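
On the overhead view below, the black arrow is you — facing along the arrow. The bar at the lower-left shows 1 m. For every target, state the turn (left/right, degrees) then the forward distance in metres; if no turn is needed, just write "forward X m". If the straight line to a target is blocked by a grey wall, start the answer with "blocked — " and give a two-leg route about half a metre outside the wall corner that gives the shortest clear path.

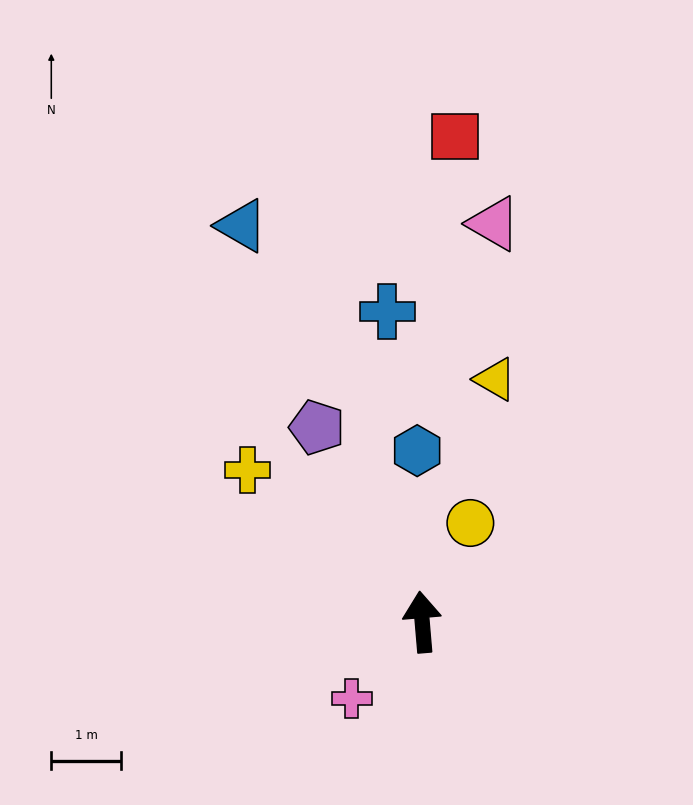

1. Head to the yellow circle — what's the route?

turn right 31°, forward 1.6 m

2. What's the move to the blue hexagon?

turn right 3°, forward 2.5 m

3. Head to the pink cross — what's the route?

turn left 133°, forward 1.5 m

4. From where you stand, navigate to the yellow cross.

turn left 44°, forward 3.3 m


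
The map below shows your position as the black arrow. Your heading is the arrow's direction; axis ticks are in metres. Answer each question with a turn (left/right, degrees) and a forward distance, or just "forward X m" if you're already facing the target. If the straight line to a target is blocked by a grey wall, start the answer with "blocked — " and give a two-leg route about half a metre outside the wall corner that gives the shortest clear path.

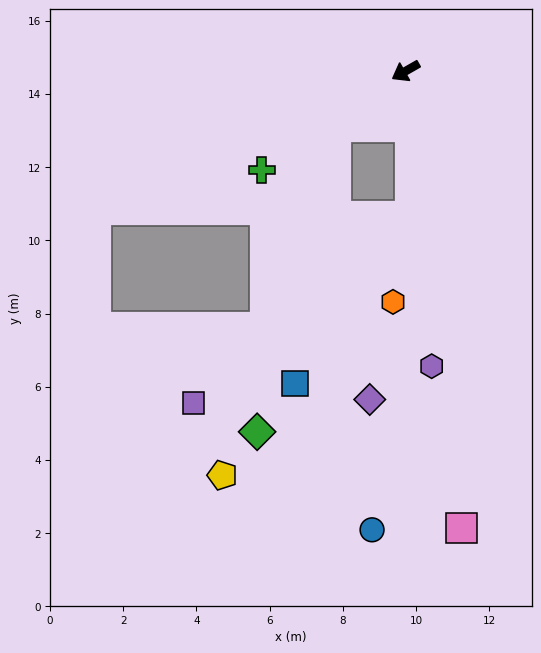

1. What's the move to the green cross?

turn left 5°, forward 4.8 m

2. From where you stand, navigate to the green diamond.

blocked — turn left 8°, forward 2.5 m, then turn left 38°, forward 8.6 m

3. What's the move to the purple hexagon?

turn left 65°, forward 8.1 m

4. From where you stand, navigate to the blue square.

blocked — turn left 8°, forward 2.5 m, then turn left 43°, forward 7.1 m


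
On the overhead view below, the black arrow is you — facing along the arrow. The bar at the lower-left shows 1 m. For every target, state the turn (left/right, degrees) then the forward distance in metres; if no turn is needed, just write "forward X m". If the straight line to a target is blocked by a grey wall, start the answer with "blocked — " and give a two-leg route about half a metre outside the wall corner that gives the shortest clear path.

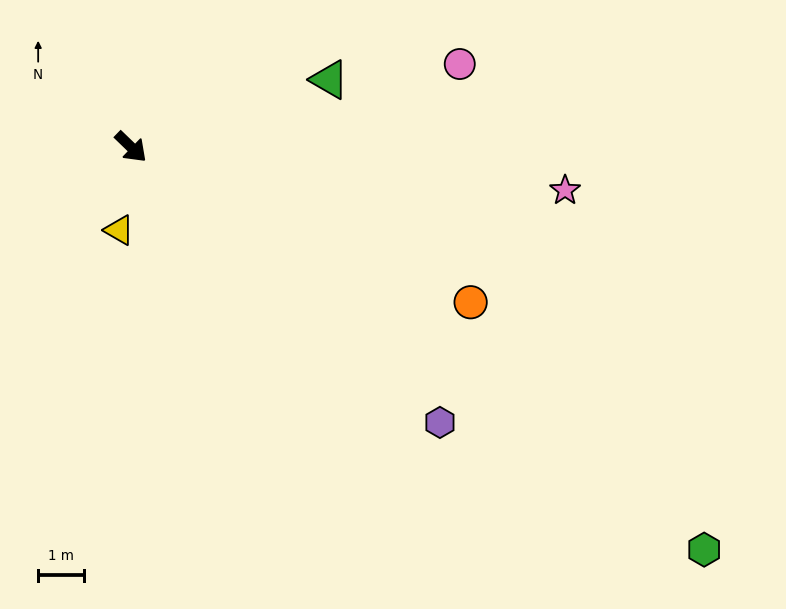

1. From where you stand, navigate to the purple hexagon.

turn left 2°, forward 9.1 m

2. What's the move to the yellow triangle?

turn right 54°, forward 1.8 m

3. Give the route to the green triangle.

turn left 63°, forward 4.6 m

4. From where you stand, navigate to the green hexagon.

turn left 9°, forward 15.4 m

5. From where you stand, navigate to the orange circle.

turn left 19°, forward 8.2 m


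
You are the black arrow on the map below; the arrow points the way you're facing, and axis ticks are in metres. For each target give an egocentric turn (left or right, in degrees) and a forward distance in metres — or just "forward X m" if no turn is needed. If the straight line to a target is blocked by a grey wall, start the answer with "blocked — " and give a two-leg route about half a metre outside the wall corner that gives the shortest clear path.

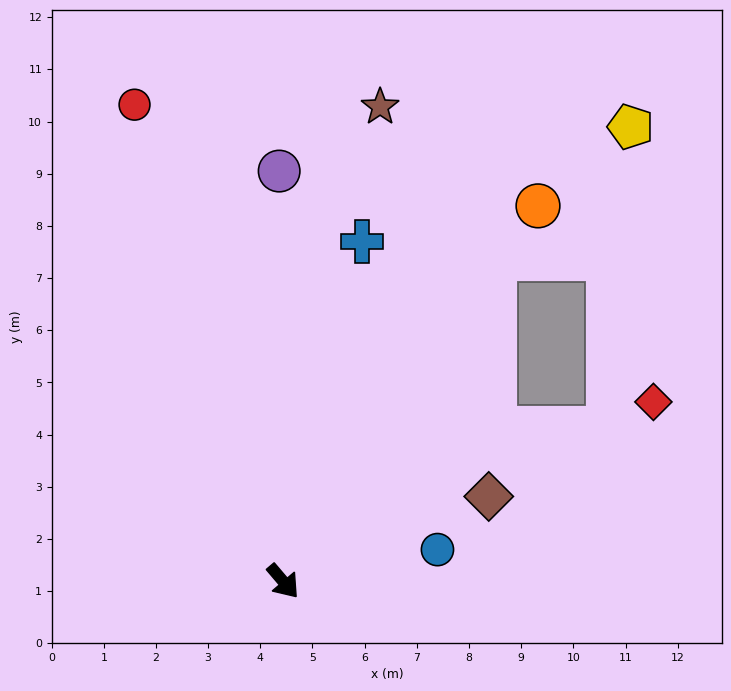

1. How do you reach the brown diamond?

turn left 72°, forward 4.3 m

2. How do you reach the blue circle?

turn left 61°, forward 3.0 m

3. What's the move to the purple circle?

turn left 140°, forward 7.9 m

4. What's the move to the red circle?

turn left 157°, forward 9.6 m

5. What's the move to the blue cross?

turn left 127°, forward 6.7 m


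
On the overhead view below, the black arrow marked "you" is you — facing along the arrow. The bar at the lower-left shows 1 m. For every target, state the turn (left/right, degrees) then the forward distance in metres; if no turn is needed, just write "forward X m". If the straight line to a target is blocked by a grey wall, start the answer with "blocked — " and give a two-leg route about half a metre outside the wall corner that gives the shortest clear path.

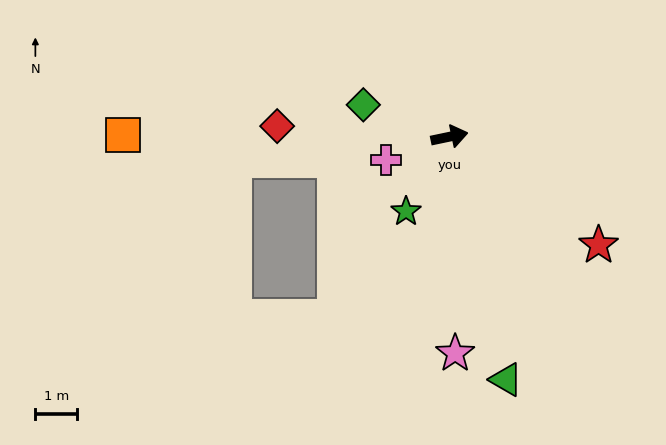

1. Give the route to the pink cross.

turn right 172°, forward 1.6 m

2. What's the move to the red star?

turn right 48°, forward 4.4 m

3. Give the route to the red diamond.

turn left 165°, forward 4.1 m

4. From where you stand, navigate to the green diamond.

turn left 148°, forward 2.2 m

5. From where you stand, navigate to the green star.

turn right 132°, forward 2.1 m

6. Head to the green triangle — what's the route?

turn right 89°, forward 6.0 m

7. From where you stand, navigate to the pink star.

turn right 100°, forward 5.2 m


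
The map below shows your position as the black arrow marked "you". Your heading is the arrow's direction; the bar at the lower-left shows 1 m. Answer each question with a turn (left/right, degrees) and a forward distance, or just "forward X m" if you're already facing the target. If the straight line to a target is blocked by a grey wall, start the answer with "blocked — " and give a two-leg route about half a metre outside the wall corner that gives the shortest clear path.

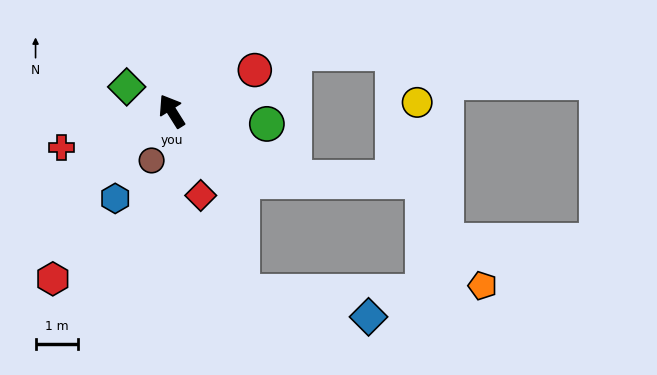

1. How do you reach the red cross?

turn left 76°, forward 2.7 m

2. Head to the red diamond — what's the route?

turn left 167°, forward 2.1 m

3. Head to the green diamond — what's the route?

turn left 30°, forward 1.2 m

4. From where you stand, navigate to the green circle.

turn right 130°, forward 2.2 m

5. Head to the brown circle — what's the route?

turn left 126°, forward 1.2 m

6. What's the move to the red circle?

turn right 96°, forward 2.2 m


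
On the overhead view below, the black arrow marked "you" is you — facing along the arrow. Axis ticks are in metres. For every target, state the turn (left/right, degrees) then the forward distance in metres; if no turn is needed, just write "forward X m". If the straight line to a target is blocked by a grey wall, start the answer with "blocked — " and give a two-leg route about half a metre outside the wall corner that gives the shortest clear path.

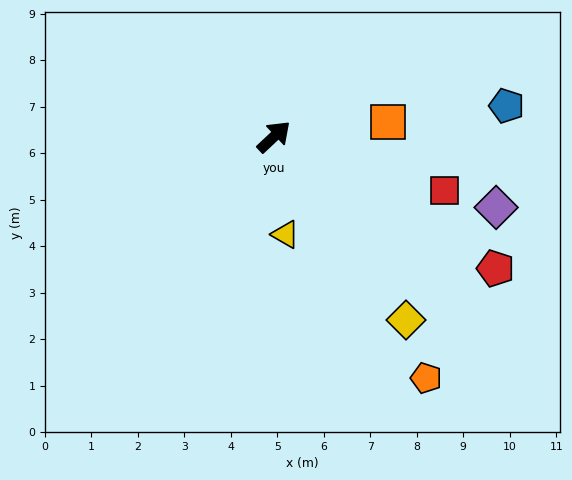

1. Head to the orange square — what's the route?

turn right 36°, forward 2.5 m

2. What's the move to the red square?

turn right 61°, forward 3.8 m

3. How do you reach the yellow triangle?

turn right 126°, forward 2.1 m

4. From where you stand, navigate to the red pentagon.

turn right 74°, forward 5.5 m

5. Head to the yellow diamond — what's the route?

turn right 97°, forward 4.9 m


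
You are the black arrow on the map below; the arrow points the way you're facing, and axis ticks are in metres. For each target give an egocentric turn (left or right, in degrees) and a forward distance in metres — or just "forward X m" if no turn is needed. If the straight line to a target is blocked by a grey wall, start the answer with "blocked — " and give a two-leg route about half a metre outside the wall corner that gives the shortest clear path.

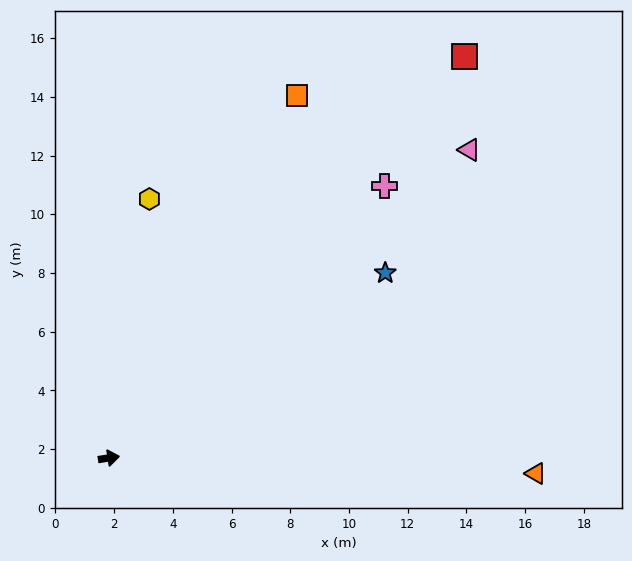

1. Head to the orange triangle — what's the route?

turn right 11°, forward 14.6 m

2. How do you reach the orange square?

turn left 54°, forward 13.9 m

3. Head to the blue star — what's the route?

turn left 25°, forward 11.3 m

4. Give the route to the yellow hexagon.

turn left 72°, forward 8.9 m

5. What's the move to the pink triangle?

turn left 32°, forward 16.2 m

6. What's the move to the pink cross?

turn left 36°, forward 13.2 m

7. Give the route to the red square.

turn left 40°, forward 18.3 m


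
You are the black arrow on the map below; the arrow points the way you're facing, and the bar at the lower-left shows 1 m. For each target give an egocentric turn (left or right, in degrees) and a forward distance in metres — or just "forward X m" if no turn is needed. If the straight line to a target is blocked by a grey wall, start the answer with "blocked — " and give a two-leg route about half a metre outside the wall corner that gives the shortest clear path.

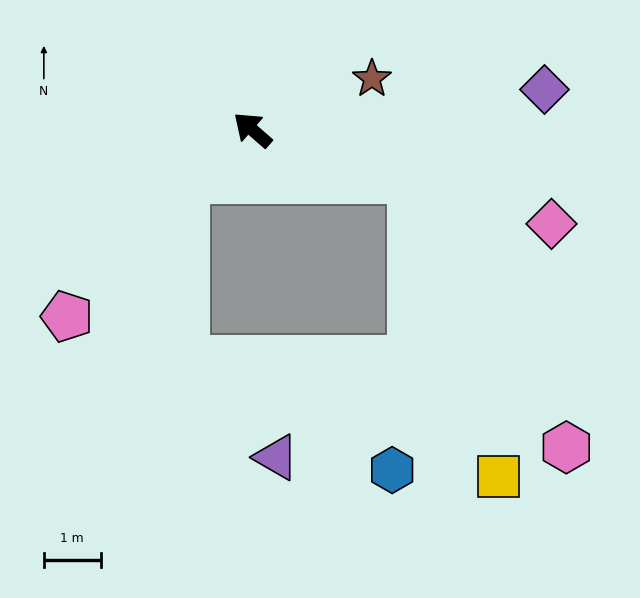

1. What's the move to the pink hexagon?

blocked — turn right 156°, forward 2.9 m, then turn right 43°, forward 5.5 m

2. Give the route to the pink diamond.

turn right 156°, forward 5.5 m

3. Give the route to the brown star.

turn right 116°, forward 2.3 m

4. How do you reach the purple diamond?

turn right 131°, forward 5.2 m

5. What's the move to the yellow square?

blocked — turn right 156°, forward 2.9 m, then turn right 56°, forward 5.5 m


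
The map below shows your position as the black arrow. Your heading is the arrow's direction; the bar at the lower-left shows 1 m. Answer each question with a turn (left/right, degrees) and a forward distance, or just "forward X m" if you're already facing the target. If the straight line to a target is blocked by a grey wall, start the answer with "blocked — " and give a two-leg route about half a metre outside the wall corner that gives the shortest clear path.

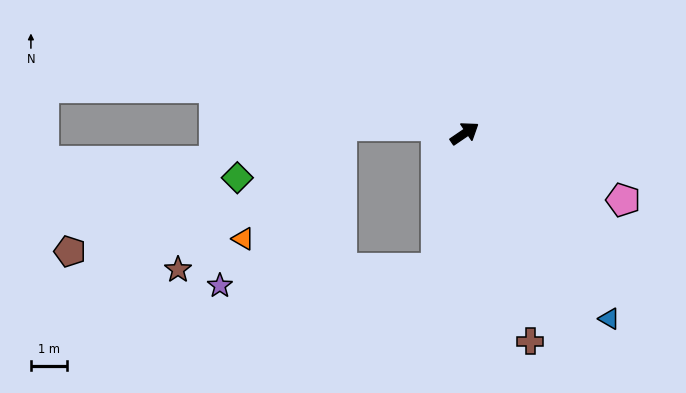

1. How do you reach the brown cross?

turn right 107°, forward 6.0 m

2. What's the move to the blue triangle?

turn right 86°, forward 6.5 m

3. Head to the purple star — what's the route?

blocked — turn right 136°, forward 3.8 m, then turn right 74°, forward 6.0 m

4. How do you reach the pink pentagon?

turn right 57°, forward 4.8 m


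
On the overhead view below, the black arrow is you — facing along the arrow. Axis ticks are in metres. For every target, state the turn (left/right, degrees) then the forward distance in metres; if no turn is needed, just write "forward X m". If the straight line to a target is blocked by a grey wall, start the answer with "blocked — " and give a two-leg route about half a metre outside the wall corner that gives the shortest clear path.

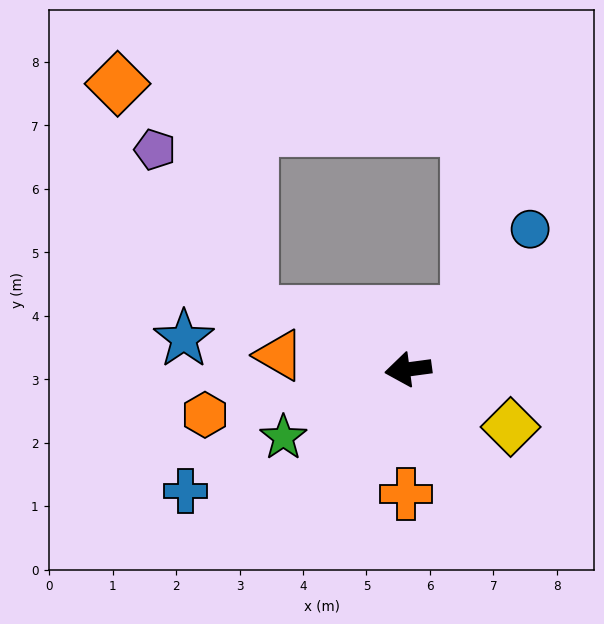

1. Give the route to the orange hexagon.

turn left 5°, forward 3.3 m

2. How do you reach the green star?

turn left 21°, forward 2.2 m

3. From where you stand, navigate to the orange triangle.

turn right 14°, forward 2.0 m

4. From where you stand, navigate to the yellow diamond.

turn left 143°, forward 1.9 m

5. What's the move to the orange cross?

turn left 81°, forward 2.0 m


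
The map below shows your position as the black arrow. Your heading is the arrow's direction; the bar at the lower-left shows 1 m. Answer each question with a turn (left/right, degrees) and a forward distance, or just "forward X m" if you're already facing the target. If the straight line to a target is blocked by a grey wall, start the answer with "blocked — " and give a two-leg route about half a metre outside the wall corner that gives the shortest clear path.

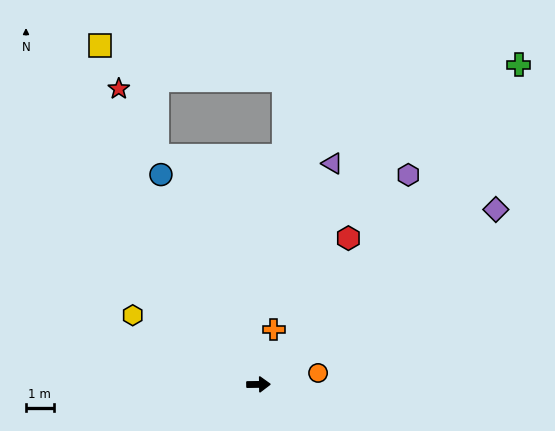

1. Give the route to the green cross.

turn left 50°, forward 15.0 m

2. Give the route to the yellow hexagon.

turn left 150°, forward 5.2 m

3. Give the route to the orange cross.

turn left 74°, forward 2.1 m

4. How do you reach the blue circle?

turn left 114°, forward 8.4 m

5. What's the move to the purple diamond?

turn left 36°, forward 10.7 m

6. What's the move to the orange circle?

turn left 10°, forward 2.2 m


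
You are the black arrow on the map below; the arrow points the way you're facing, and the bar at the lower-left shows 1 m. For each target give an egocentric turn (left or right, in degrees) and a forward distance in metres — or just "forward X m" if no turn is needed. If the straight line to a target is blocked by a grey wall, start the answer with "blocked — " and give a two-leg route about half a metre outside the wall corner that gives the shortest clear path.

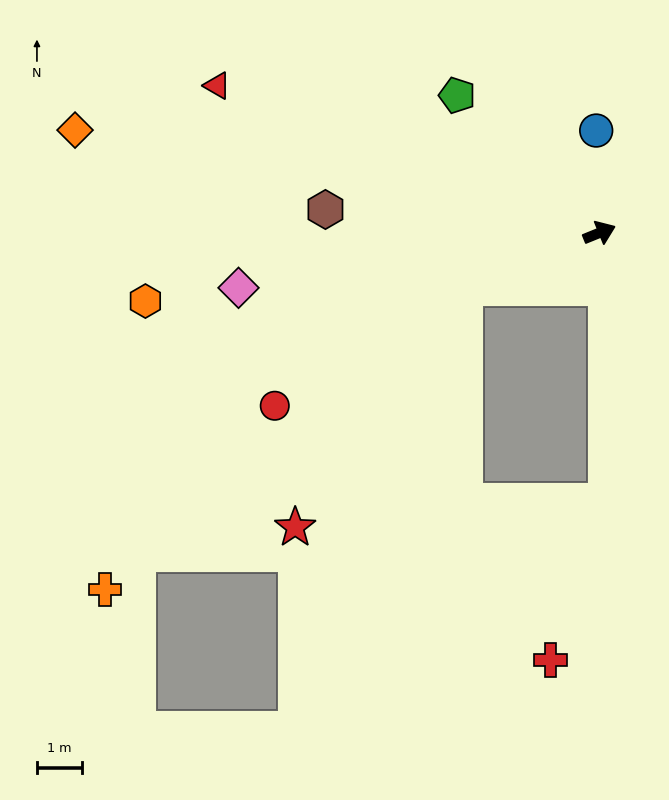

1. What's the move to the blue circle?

turn left 70°, forward 2.3 m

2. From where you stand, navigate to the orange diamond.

turn left 147°, forward 12.0 m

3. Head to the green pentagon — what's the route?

turn left 114°, forward 4.4 m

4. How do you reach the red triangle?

turn left 137°, forward 9.2 m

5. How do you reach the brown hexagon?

turn left 153°, forward 6.2 m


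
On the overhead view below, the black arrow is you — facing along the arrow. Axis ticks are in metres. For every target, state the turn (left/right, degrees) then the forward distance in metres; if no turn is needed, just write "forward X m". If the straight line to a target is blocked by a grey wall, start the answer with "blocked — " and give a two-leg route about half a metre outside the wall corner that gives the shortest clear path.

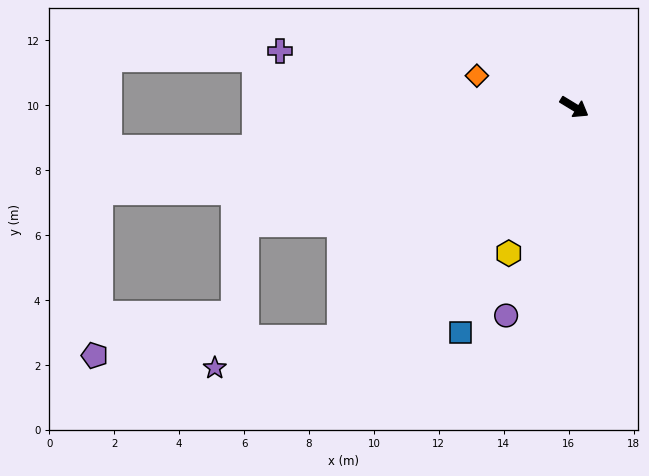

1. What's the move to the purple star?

blocked — turn right 104°, forward 10.1 m, then turn right 31°, forward 4.0 m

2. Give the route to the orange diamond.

turn right 167°, forward 3.2 m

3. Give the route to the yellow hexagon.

turn right 83°, forward 4.9 m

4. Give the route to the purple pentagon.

blocked — turn right 104°, forward 10.1 m, then turn right 41°, forward 7.6 m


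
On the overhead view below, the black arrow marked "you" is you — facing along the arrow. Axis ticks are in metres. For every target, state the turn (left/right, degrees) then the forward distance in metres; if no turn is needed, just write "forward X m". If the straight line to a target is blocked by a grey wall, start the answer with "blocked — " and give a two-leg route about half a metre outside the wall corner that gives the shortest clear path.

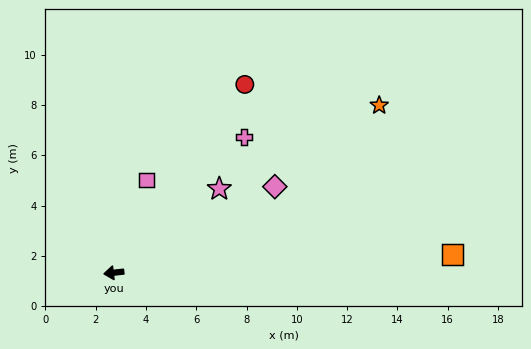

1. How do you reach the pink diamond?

turn right 158°, forward 7.3 m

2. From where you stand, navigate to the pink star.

turn right 148°, forward 5.4 m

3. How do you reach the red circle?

turn right 131°, forward 9.1 m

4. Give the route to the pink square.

turn right 116°, forward 3.9 m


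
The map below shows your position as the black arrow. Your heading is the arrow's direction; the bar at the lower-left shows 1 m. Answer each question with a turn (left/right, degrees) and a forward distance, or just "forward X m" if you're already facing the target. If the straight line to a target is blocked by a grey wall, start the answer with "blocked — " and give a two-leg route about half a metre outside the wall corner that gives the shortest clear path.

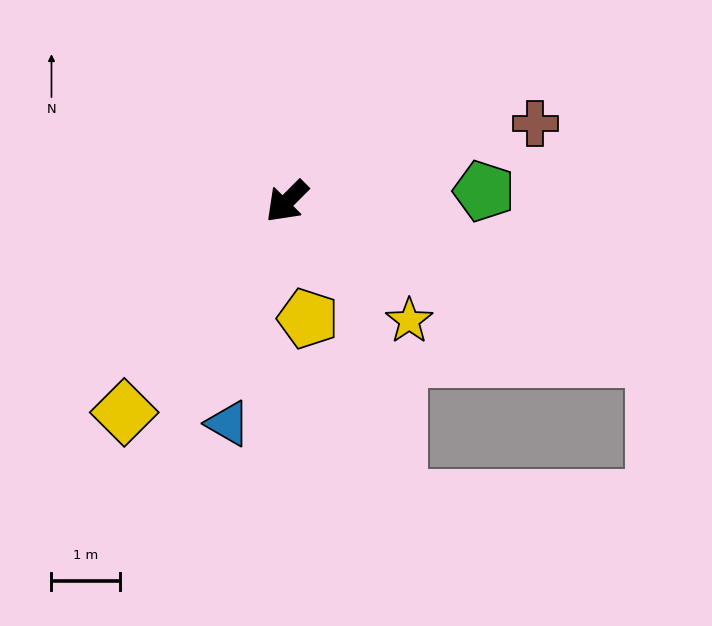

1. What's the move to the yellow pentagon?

turn left 55°, forward 1.7 m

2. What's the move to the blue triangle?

turn left 30°, forward 3.3 m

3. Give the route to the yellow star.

turn left 91°, forward 2.5 m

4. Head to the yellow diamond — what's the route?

turn left 7°, forward 3.9 m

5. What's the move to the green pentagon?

turn left 138°, forward 2.9 m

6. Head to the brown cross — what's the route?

turn left 152°, forward 3.8 m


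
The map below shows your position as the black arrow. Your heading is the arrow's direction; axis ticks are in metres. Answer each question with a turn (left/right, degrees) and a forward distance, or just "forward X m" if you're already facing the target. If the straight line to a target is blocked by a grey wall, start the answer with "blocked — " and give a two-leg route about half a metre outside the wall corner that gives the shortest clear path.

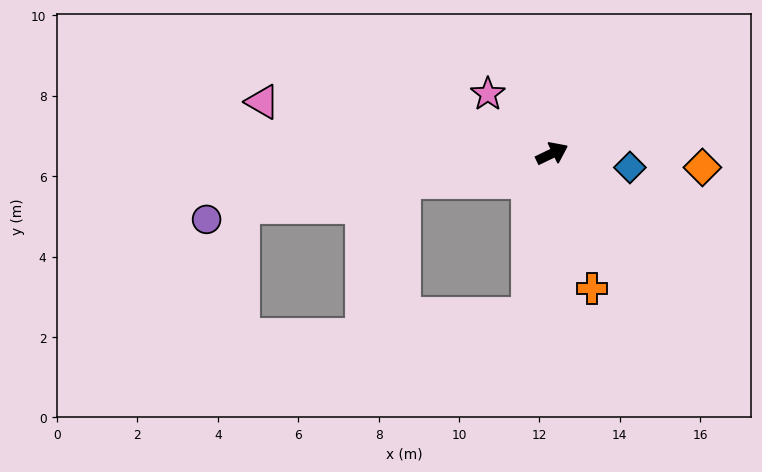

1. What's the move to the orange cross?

turn right 99°, forward 3.5 m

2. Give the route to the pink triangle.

turn left 144°, forward 7.3 m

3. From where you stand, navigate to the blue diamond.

turn right 36°, forward 2.0 m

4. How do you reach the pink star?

turn left 111°, forward 2.2 m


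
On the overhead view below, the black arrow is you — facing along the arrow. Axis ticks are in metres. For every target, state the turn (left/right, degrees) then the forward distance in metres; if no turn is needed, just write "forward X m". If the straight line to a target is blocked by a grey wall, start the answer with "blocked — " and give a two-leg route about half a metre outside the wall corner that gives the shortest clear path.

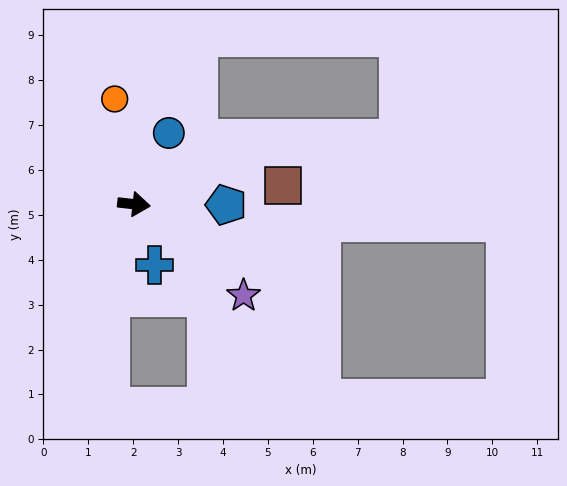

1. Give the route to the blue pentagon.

turn left 6°, forward 2.1 m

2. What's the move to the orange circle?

turn left 107°, forward 2.4 m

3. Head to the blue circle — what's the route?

turn left 70°, forward 1.8 m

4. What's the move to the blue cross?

turn right 65°, forward 1.4 m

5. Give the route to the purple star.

turn right 33°, forward 3.2 m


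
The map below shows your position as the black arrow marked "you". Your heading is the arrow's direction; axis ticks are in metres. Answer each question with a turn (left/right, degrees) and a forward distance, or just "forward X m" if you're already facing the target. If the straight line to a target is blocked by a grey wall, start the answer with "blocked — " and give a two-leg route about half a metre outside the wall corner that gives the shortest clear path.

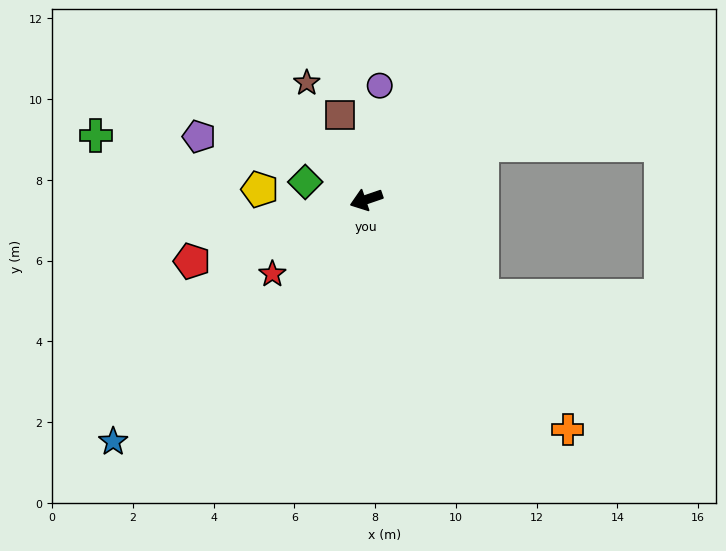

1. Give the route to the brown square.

turn right 92°, forward 2.2 m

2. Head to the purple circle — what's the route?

turn right 116°, forward 2.8 m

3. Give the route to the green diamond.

turn right 35°, forward 1.6 m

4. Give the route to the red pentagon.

forward 4.6 m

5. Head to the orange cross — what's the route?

turn left 112°, forward 7.6 m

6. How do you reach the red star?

turn left 20°, forward 3.0 m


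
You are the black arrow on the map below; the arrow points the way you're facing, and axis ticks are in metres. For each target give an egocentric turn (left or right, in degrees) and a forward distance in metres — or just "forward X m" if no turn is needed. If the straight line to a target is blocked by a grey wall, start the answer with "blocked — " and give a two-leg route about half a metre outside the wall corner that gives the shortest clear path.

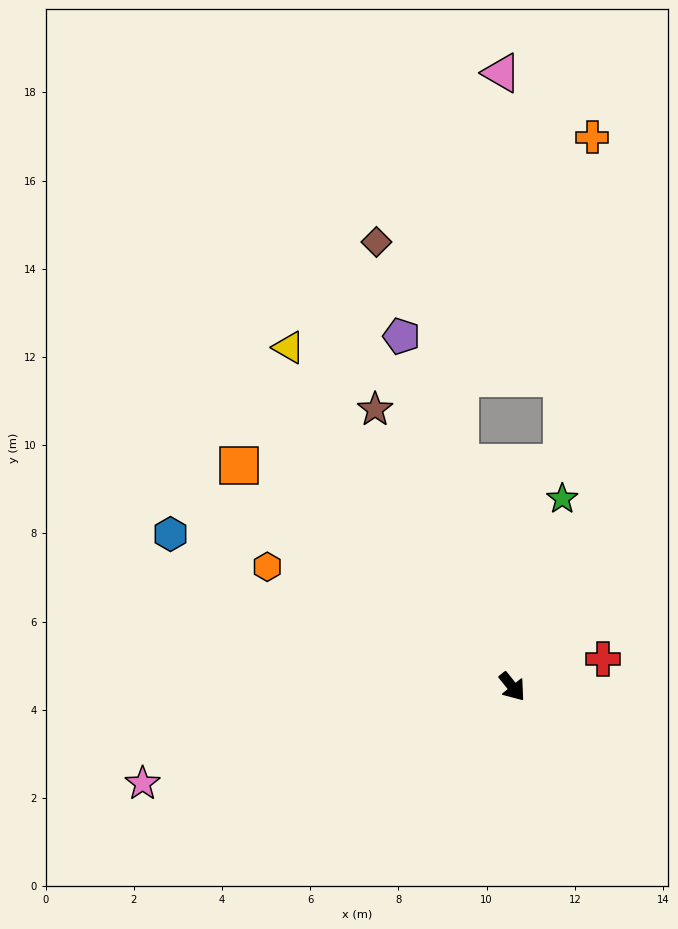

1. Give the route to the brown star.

turn left 168°, forward 7.0 m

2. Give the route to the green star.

turn left 126°, forward 4.4 m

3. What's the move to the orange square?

turn right 168°, forward 8.0 m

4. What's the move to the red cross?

turn left 68°, forward 2.1 m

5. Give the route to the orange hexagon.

turn right 155°, forward 6.2 m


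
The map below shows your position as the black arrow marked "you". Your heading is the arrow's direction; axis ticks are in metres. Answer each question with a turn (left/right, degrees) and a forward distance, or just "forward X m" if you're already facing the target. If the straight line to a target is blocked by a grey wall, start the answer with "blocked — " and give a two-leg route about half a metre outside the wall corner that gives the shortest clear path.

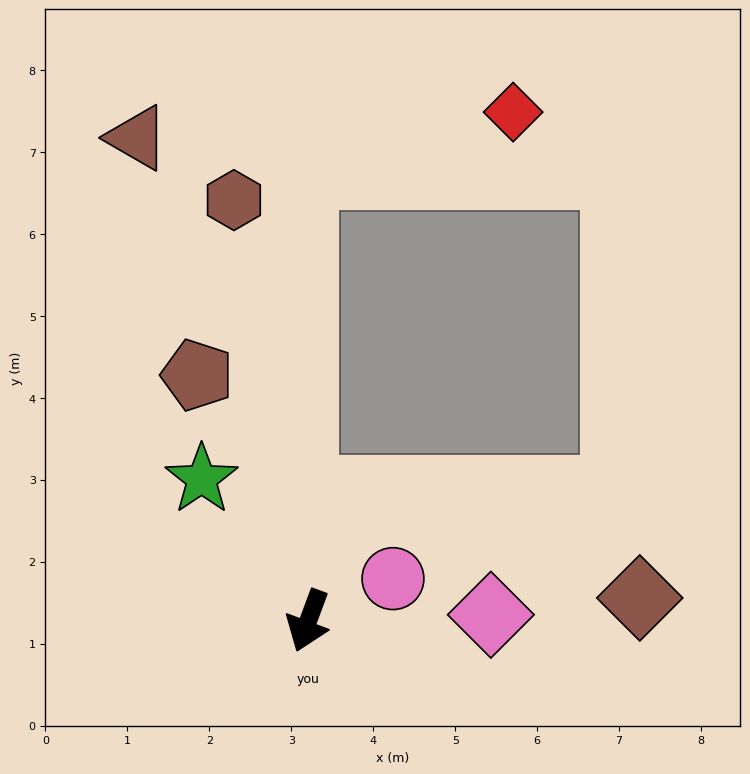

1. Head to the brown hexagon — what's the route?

turn right 150°, forward 5.2 m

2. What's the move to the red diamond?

blocked — turn right 159°, forward 5.5 m, then turn right 74°, forward 2.7 m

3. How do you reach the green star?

turn right 123°, forward 2.2 m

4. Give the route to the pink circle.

turn left 137°, forward 1.2 m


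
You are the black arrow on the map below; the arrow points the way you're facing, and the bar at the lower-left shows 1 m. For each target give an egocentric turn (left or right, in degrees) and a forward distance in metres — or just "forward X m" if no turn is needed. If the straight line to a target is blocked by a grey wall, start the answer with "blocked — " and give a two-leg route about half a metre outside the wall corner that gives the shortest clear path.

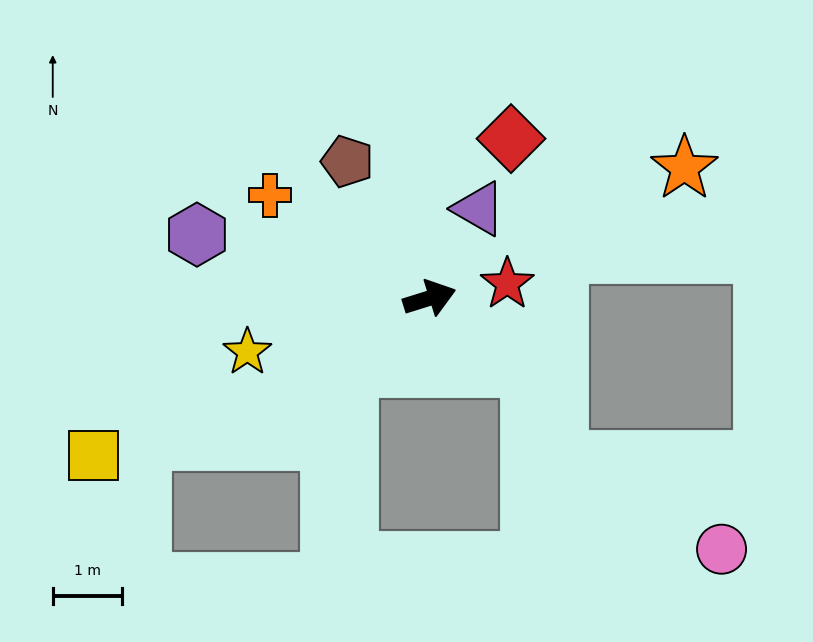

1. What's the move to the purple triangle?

turn left 44°, forward 1.5 m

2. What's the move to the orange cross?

turn left 130°, forward 2.7 m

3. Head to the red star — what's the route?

turn right 7°, forward 1.1 m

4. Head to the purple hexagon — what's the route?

turn left 147°, forward 3.5 m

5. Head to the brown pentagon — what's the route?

turn left 104°, forward 2.3 m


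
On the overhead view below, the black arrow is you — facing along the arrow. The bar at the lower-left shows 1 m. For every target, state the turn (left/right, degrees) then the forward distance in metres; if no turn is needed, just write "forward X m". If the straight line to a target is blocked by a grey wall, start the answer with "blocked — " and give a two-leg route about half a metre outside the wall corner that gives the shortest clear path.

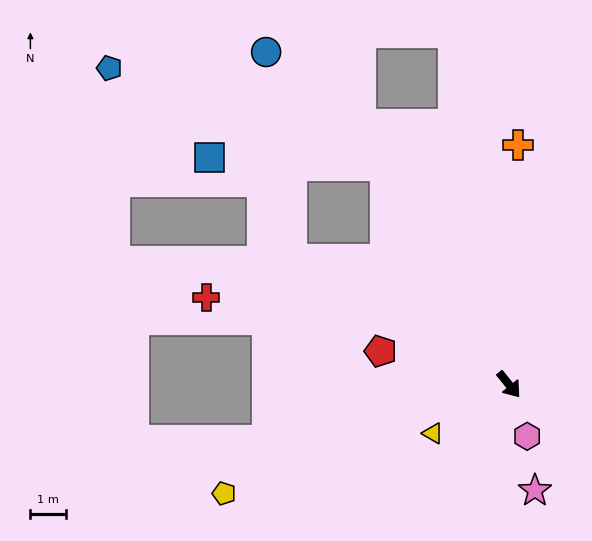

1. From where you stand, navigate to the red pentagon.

turn right 144°, forward 3.7 m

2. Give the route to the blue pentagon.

blocked — turn left 171°, forward 7.1 m, then turn left 40°, forward 8.3 m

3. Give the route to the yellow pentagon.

turn right 108°, forward 8.6 m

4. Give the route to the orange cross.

turn left 139°, forward 6.8 m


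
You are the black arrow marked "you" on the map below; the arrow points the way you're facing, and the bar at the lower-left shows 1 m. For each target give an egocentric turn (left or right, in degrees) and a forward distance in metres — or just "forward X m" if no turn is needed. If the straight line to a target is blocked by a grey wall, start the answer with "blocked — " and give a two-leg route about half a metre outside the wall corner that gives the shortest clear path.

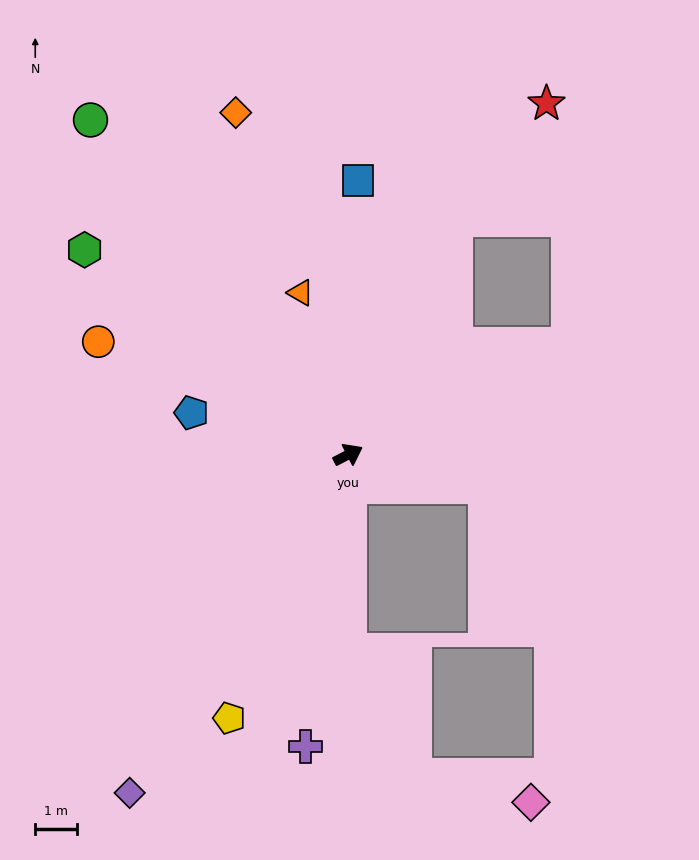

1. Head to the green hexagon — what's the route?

turn left 115°, forward 7.9 m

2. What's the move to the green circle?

turn left 100°, forward 10.0 m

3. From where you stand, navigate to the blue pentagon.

turn left 138°, forward 3.8 m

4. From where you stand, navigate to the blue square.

turn left 61°, forward 6.5 m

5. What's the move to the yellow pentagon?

turn right 142°, forward 6.9 m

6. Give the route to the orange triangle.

turn left 79°, forward 4.0 m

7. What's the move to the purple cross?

turn right 126°, forward 7.0 m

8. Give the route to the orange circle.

turn left 128°, forward 6.5 m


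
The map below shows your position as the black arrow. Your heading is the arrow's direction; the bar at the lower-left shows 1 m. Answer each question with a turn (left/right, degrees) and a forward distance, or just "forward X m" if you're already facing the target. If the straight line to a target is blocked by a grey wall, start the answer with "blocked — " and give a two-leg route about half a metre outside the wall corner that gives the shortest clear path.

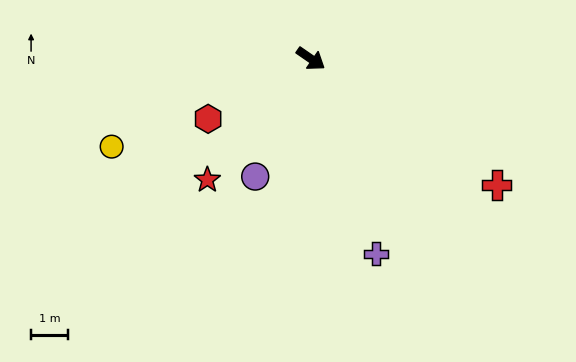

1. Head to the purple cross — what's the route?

turn right 37°, forward 5.6 m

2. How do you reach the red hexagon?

turn right 115°, forward 3.2 m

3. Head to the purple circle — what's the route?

turn right 81°, forward 3.5 m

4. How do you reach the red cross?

forward 6.1 m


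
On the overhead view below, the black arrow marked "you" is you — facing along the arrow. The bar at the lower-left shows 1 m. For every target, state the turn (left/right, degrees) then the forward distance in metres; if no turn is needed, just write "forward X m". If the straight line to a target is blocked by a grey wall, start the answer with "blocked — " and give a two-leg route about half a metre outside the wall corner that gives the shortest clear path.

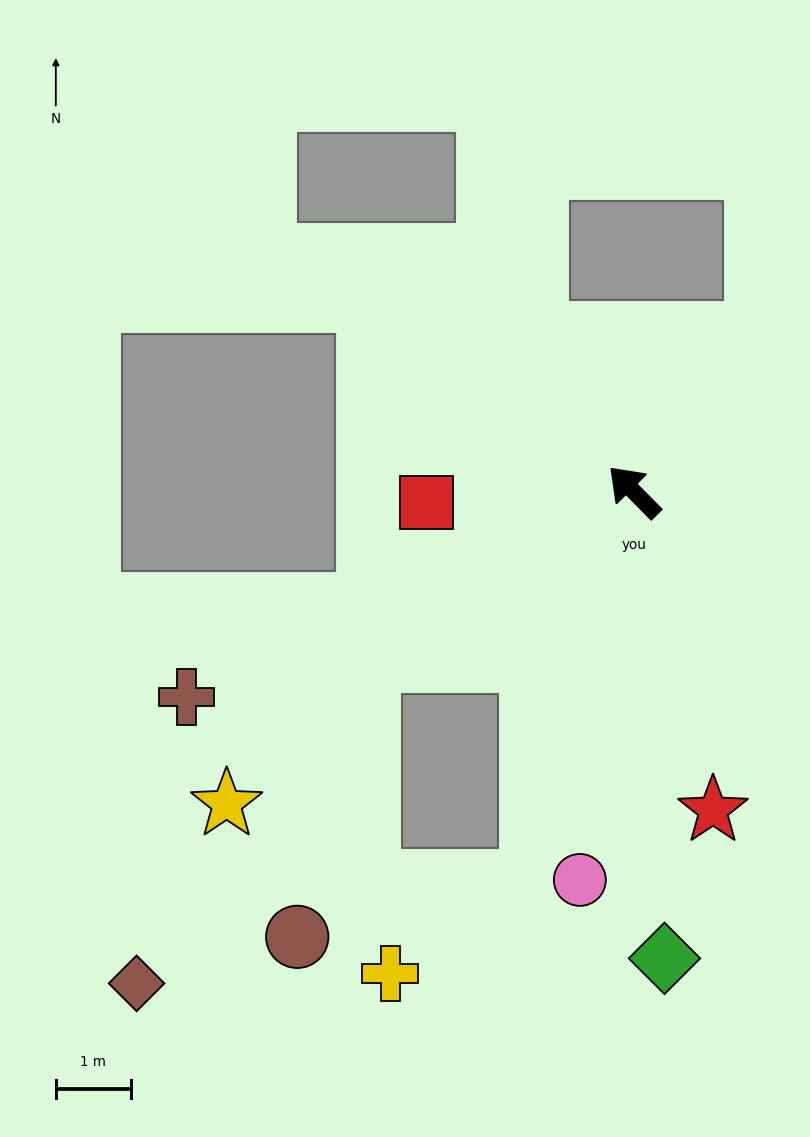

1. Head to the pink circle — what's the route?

turn left 127°, forward 5.2 m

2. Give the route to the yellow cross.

blocked — turn left 121°, forward 5.4 m, then turn right 43°, forward 2.2 m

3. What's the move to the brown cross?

turn left 70°, forward 6.6 m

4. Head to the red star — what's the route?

turn left 149°, forward 4.4 m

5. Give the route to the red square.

turn left 48°, forward 2.8 m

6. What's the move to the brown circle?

blocked — turn left 78°, forward 4.2 m, then turn left 43°, forward 3.8 m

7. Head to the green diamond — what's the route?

turn left 139°, forward 6.2 m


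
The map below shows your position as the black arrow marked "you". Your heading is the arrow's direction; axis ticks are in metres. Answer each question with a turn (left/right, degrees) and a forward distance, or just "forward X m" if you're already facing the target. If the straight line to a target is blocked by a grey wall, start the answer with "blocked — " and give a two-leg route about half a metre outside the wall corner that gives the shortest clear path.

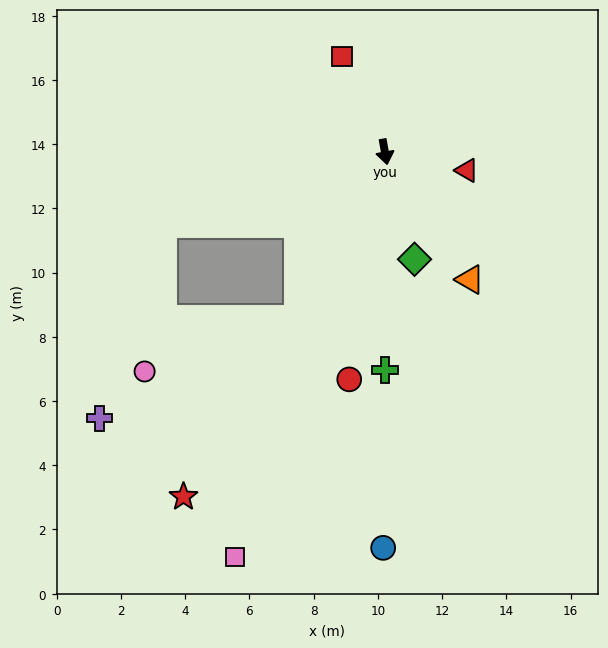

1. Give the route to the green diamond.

turn left 5°, forward 3.5 m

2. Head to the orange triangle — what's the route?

turn left 24°, forward 4.8 m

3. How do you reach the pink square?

turn right 30°, forward 13.5 m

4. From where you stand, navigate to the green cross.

turn right 10°, forward 6.8 m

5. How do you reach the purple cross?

blocked — turn right 38°, forward 5.9 m, then turn right 36°, forward 6.9 m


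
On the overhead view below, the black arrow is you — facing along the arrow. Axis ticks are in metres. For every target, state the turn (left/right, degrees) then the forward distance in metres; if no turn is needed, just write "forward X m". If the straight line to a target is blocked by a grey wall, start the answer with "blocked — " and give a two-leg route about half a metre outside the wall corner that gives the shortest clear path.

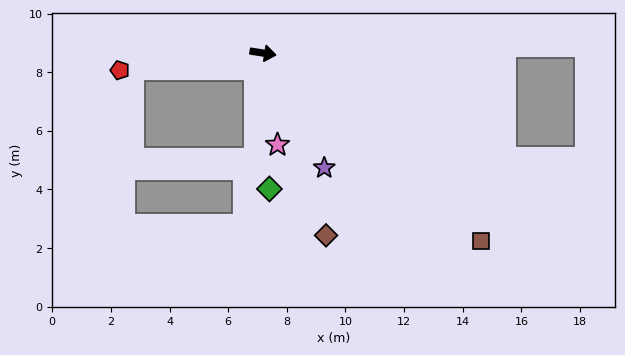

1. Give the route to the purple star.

turn right 53°, forward 4.4 m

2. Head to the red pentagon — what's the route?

turn right 164°, forward 4.9 m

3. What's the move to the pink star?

turn right 72°, forward 3.2 m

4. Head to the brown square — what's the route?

turn right 32°, forward 9.8 m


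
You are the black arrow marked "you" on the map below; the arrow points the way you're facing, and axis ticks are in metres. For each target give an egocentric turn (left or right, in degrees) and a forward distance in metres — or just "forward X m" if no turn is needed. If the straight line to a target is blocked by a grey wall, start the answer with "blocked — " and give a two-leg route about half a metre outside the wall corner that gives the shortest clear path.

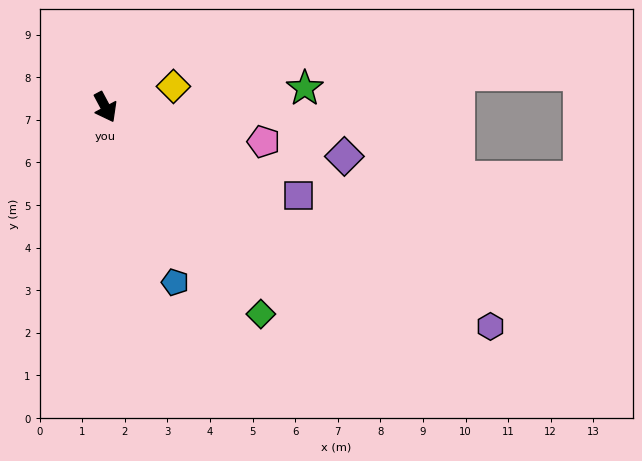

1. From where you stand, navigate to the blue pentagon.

turn right 6°, forward 4.4 m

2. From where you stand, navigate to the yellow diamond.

turn left 79°, forward 1.7 m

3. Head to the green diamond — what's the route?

turn left 9°, forward 6.1 m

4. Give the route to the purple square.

turn left 37°, forward 5.0 m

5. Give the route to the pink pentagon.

turn left 50°, forward 3.8 m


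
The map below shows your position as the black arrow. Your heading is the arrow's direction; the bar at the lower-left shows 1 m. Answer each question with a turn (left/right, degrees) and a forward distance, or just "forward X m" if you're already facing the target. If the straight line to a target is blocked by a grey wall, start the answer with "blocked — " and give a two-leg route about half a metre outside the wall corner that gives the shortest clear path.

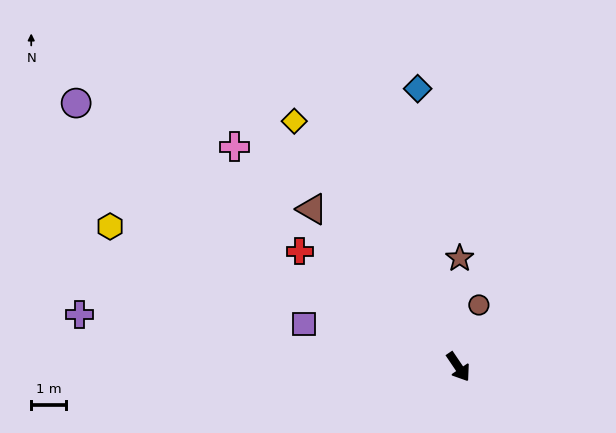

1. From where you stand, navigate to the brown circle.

turn left 128°, forward 1.9 m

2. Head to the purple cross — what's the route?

turn right 132°, forward 11.1 m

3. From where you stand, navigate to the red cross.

turn right 160°, forward 5.7 m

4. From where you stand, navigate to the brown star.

turn left 145°, forward 3.2 m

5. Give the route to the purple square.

turn right 140°, forward 4.7 m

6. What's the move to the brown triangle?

turn right 171°, forward 6.3 m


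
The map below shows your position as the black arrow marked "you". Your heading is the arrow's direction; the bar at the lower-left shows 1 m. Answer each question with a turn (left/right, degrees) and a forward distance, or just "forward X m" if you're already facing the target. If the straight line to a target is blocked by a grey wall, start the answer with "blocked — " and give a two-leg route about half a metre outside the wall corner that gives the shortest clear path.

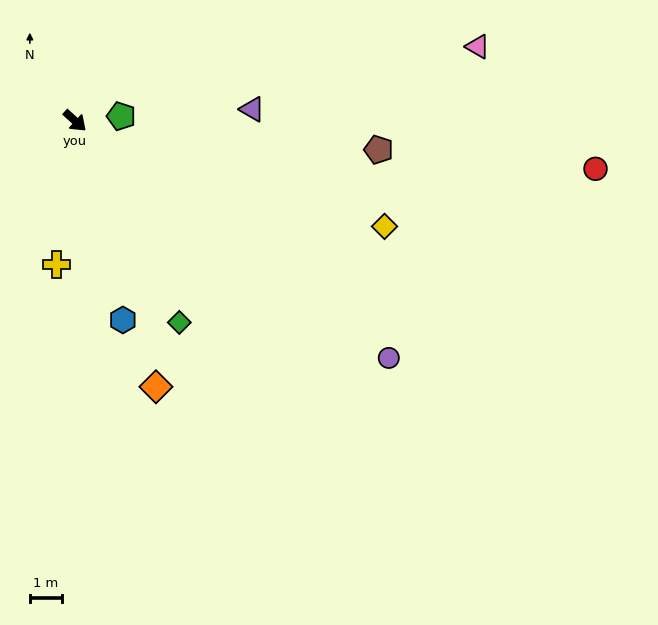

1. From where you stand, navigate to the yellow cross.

turn right 55°, forward 4.5 m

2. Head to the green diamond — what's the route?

turn right 20°, forward 7.0 m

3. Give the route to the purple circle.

turn left 5°, forward 12.1 m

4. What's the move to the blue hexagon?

turn right 34°, forward 6.3 m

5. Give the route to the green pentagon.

turn left 48°, forward 1.4 m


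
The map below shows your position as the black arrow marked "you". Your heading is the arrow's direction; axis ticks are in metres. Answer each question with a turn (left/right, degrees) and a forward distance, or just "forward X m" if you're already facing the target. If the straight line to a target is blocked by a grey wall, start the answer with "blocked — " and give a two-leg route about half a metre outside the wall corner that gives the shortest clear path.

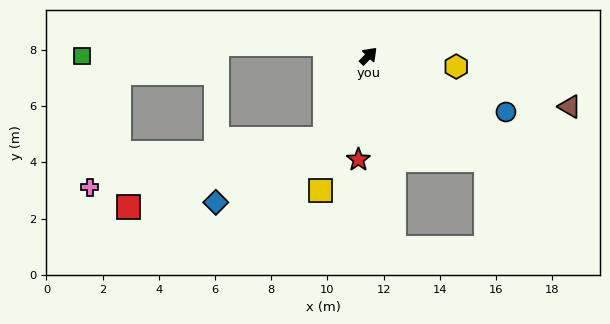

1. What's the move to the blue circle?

turn right 68°, forward 5.3 m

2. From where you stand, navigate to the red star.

turn right 141°, forward 3.7 m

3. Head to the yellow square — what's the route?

turn right 155°, forward 5.1 m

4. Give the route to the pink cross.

blocked — turn right 163°, forward 3.3 m, then turn right 51°, forward 8.5 m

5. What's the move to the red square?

blocked — turn right 163°, forward 3.3 m, then turn right 43°, forward 7.4 m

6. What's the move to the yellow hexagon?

turn right 52°, forward 3.1 m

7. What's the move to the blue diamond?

blocked — turn right 163°, forward 3.3 m, then turn right 32°, forward 4.5 m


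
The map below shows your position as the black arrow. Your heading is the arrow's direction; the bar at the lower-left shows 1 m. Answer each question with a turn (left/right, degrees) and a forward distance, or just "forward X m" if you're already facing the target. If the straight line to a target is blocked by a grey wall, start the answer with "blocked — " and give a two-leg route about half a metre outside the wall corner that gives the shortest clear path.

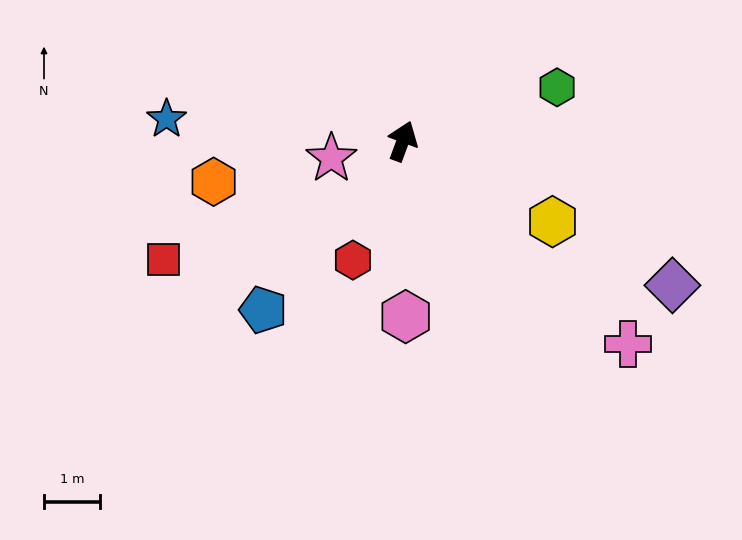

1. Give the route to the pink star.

turn left 124°, forward 1.3 m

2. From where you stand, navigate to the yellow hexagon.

turn right 98°, forward 3.0 m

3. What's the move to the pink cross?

turn right 112°, forward 5.4 m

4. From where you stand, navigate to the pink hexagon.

turn right 159°, forward 3.1 m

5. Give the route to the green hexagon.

turn right 50°, forward 2.9 m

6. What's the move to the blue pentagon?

turn left 161°, forward 3.9 m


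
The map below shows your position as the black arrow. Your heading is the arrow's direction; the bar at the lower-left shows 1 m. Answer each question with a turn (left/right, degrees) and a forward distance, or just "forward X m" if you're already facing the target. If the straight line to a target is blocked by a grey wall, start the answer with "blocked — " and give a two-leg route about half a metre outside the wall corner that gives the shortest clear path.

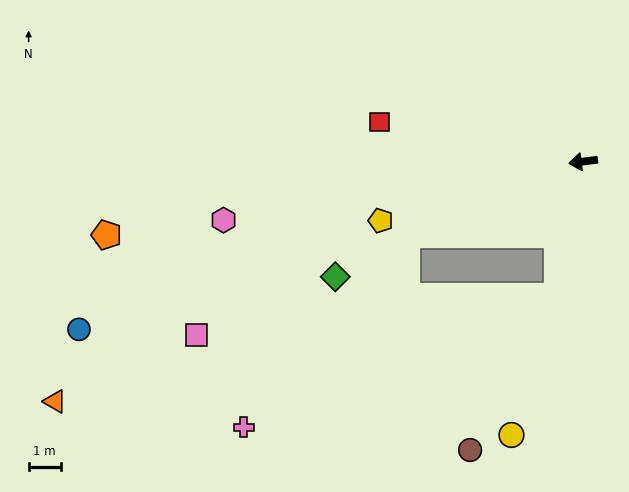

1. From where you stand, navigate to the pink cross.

blocked — turn left 15°, forward 6.0 m, then turn left 28°, forward 7.8 m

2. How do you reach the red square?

turn right 18°, forward 6.4 m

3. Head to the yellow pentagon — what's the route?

turn left 9°, forward 6.6 m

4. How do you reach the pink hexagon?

turn left 2°, forward 11.3 m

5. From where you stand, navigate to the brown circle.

blocked — turn left 72°, forward 4.3 m, then turn right 19°, forward 5.5 m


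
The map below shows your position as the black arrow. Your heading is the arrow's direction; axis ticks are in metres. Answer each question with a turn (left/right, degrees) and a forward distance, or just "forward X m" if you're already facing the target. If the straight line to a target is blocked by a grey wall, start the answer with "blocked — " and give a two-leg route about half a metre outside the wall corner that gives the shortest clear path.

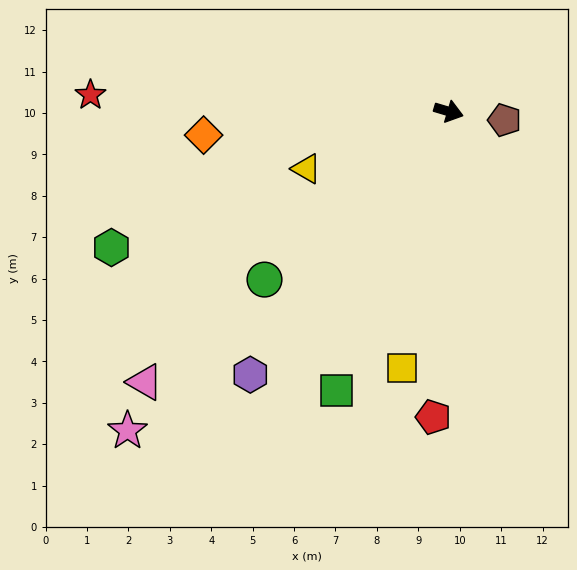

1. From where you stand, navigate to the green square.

turn right 95°, forward 7.3 m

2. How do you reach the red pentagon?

turn right 76°, forward 7.4 m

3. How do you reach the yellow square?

turn right 84°, forward 6.3 m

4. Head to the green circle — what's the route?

turn right 121°, forward 6.0 m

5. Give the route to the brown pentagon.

turn left 8°, forward 1.4 m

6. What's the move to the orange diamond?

turn right 158°, forward 5.9 m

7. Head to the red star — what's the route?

turn right 166°, forward 8.7 m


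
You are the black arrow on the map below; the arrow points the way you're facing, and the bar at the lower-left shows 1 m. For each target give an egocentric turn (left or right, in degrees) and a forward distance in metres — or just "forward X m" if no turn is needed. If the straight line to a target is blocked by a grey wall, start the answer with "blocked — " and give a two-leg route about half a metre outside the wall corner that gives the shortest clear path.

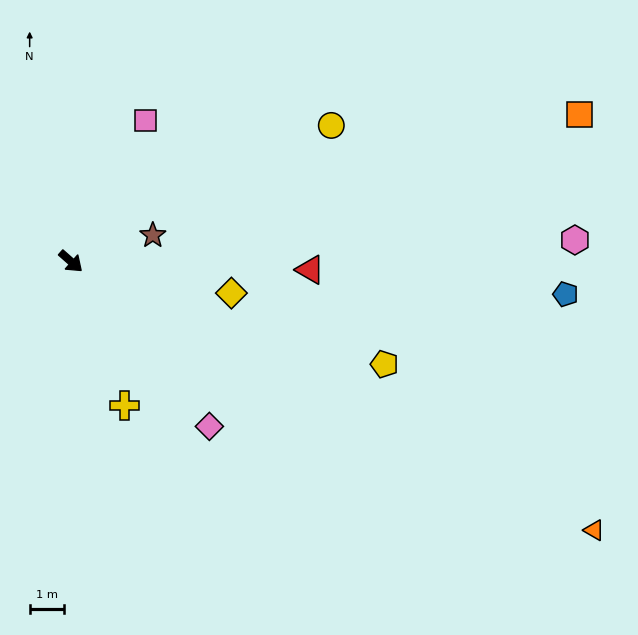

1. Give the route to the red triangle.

turn left 39°, forward 7.0 m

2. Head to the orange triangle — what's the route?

turn left 14°, forward 17.2 m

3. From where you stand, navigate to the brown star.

turn left 59°, forward 2.5 m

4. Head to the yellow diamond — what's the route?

turn left 30°, forward 4.8 m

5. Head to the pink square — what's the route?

turn left 104°, forward 4.7 m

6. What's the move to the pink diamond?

turn right 9°, forward 6.3 m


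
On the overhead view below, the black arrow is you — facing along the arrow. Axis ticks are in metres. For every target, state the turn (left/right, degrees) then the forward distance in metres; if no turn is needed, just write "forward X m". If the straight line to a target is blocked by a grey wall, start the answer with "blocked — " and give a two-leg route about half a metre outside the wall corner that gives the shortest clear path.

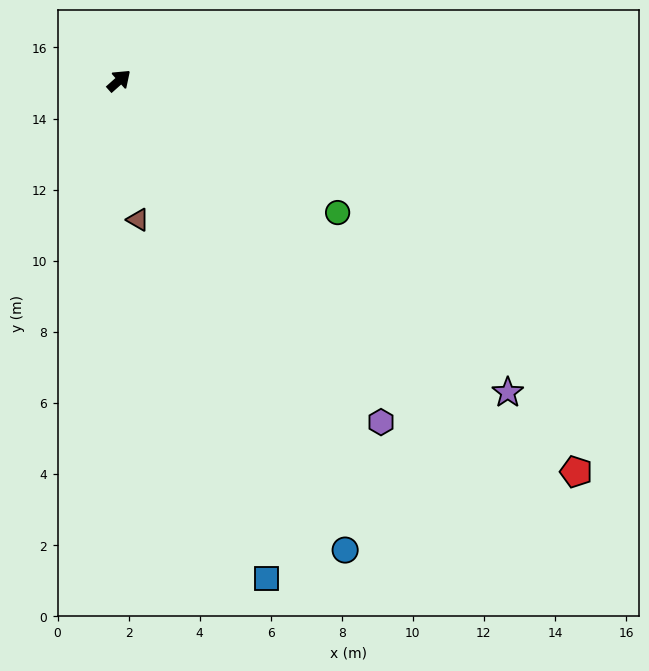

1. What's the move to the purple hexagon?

turn right 94°, forward 12.1 m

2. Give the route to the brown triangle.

turn right 124°, forward 4.0 m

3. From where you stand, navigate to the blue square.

turn right 115°, forward 14.6 m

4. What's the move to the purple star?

turn right 80°, forward 14.0 m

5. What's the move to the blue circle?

turn right 106°, forward 14.7 m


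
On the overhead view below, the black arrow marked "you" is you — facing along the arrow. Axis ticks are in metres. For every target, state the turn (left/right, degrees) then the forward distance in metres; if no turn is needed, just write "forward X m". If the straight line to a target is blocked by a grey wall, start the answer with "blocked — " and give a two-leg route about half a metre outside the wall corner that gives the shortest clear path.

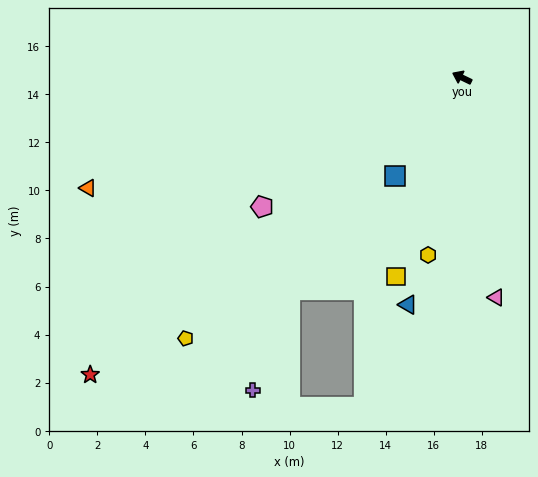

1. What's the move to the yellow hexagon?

turn left 105°, forward 7.5 m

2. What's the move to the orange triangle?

turn left 42°, forward 16.2 m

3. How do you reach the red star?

turn left 64°, forward 19.8 m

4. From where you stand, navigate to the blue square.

turn left 82°, forward 5.0 m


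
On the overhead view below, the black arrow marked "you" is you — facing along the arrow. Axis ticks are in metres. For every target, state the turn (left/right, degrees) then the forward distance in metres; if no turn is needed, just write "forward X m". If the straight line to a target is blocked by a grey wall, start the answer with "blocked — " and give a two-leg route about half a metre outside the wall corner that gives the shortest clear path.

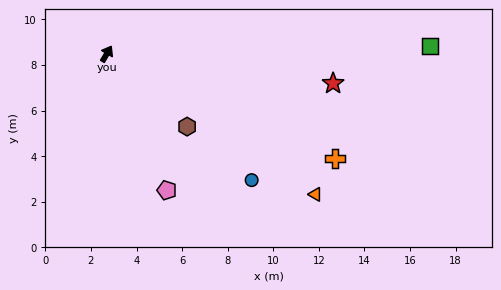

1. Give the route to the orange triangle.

turn right 94°, forward 11.0 m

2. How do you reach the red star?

turn right 67°, forward 10.0 m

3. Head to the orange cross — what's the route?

turn right 84°, forward 11.0 m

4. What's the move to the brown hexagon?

turn right 102°, forward 4.8 m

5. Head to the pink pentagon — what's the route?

turn right 126°, forward 6.5 m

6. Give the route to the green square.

turn right 58°, forward 14.2 m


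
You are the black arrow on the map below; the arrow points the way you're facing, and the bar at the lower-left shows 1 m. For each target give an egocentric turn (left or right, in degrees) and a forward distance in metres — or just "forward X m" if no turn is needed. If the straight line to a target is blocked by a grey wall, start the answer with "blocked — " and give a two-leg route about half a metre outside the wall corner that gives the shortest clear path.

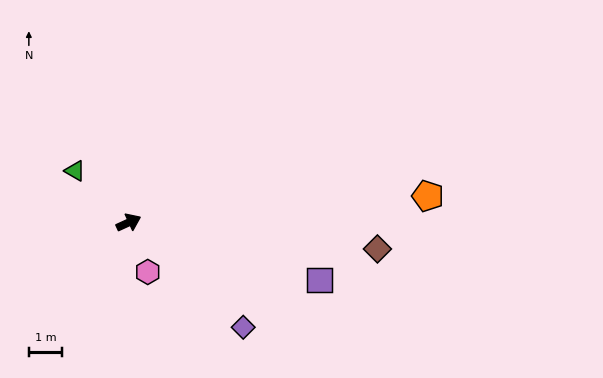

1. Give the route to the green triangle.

turn left 111°, forward 2.3 m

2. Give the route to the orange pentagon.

turn right 20°, forward 9.1 m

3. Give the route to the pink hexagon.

turn right 94°, forward 1.6 m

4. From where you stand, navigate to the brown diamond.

turn right 31°, forward 7.6 m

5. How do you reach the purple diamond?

turn right 67°, forward 4.7 m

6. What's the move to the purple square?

turn right 41°, forward 6.0 m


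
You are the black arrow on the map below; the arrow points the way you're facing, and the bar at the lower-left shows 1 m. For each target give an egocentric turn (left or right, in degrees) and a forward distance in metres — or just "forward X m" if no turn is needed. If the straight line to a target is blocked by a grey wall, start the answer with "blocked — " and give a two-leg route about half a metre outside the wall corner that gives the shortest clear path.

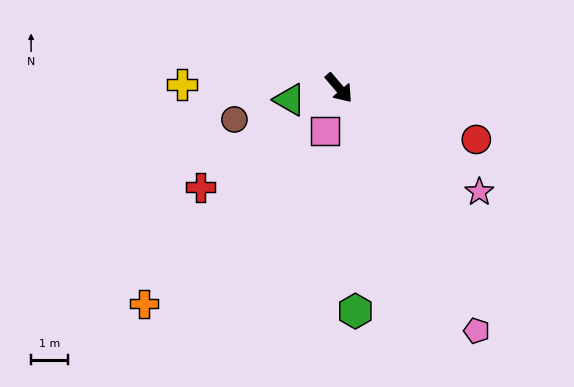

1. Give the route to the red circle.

turn left 29°, forward 4.0 m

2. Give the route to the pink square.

turn right 59°, forward 1.2 m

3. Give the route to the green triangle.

turn right 117°, forward 1.4 m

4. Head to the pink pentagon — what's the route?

turn right 11°, forward 7.5 m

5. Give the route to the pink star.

turn left 13°, forward 4.7 m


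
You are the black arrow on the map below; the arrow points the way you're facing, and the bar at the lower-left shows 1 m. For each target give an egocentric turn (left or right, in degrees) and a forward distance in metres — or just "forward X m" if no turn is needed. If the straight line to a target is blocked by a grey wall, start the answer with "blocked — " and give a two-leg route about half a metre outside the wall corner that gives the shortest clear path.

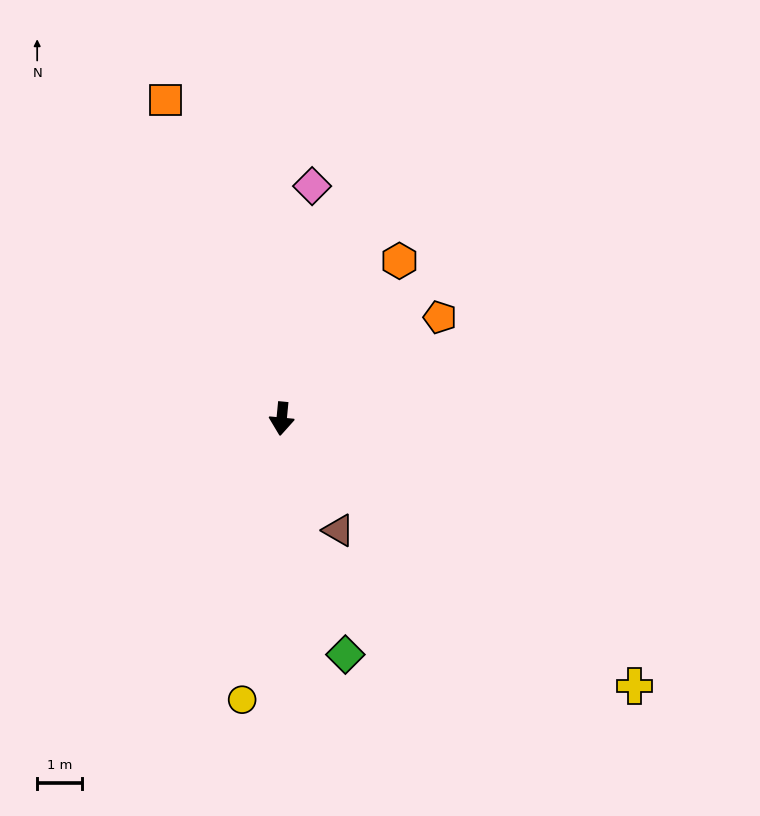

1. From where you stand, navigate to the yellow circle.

turn right 3°, forward 6.4 m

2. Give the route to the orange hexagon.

turn left 149°, forward 4.4 m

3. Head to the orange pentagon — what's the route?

turn left 128°, forward 4.2 m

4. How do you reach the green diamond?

turn left 21°, forward 5.5 m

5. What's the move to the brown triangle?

turn left 32°, forward 2.8 m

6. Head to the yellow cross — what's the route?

turn left 58°, forward 9.9 m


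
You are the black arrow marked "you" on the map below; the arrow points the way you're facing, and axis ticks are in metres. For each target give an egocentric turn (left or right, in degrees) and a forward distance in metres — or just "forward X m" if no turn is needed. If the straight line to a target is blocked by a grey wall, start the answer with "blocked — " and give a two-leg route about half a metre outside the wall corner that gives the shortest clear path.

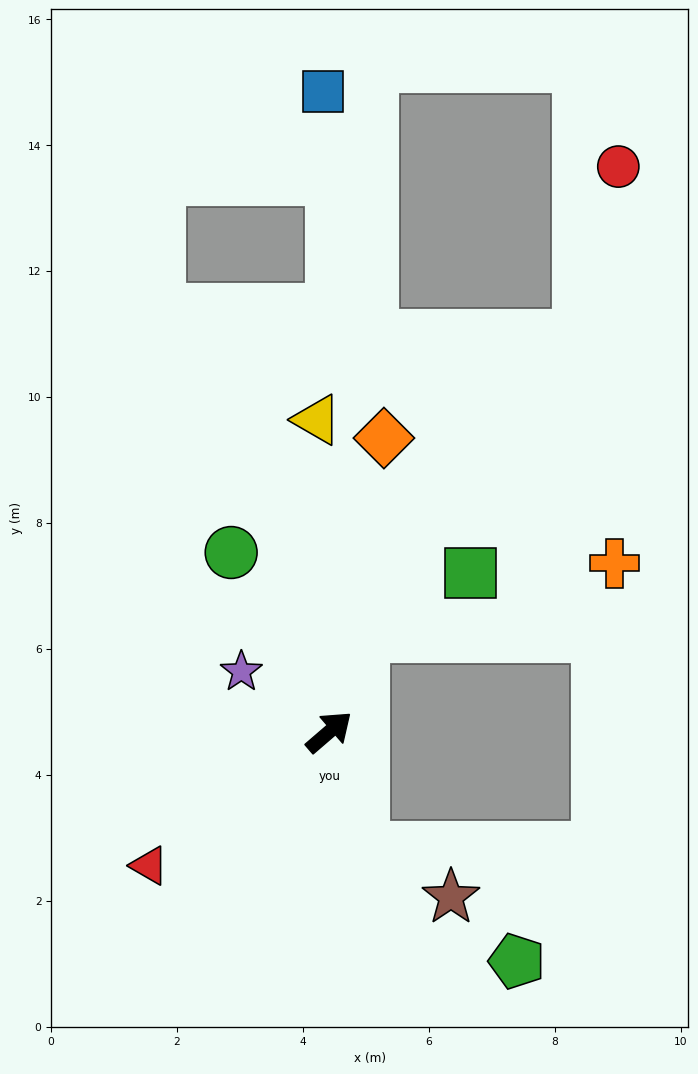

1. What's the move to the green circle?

turn left 78°, forward 3.2 m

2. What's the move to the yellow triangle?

turn left 52°, forward 5.0 m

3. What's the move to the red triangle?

turn left 176°, forward 3.6 m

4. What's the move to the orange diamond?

turn left 39°, forward 4.7 m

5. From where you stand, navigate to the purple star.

turn left 105°, forward 1.7 m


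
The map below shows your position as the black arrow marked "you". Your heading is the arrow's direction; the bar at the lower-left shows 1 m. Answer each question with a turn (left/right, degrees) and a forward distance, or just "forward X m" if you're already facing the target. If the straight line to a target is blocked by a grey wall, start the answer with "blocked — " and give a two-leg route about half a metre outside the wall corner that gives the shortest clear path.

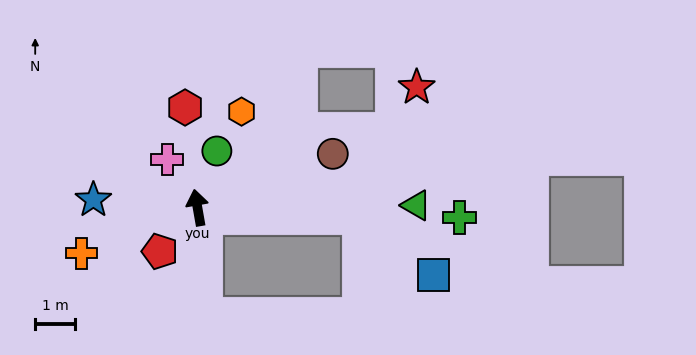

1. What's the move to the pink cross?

turn left 22°, forward 1.4 m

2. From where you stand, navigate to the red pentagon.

turn left 129°, forward 1.4 m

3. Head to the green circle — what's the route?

turn right 29°, forward 1.5 m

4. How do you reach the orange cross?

turn left 102°, forward 3.1 m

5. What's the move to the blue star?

turn left 76°, forward 2.6 m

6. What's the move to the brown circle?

turn right 78°, forward 3.6 m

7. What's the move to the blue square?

blocked — turn right 104°, forward 4.0 m, then turn right 34°, forward 2.3 m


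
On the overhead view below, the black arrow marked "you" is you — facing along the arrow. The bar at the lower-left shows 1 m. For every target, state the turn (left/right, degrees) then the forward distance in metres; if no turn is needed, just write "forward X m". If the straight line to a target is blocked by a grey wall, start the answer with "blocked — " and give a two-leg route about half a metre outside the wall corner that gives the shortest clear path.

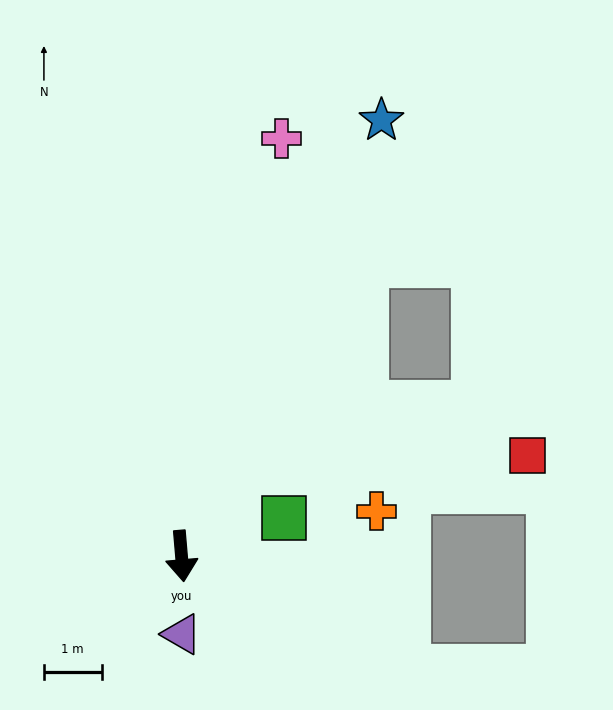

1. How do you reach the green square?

turn left 106°, forward 1.9 m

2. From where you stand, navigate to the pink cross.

turn left 162°, forward 7.4 m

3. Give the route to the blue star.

turn left 150°, forward 8.3 m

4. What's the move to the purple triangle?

turn right 5°, forward 1.4 m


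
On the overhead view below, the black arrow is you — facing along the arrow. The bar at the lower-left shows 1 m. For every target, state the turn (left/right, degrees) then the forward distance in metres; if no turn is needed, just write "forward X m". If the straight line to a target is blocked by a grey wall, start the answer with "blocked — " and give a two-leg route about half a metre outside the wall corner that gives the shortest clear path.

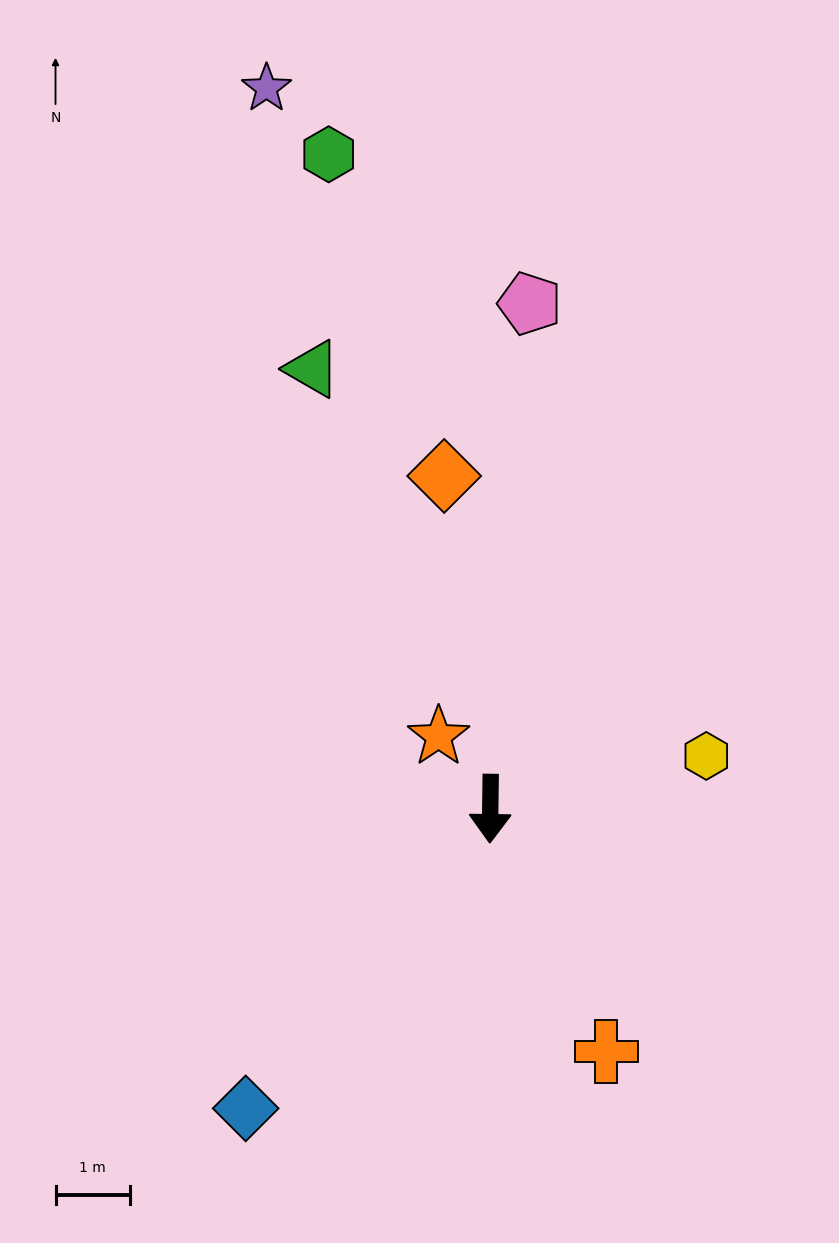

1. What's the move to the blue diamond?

turn right 38°, forward 5.2 m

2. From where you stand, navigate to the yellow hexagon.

turn left 104°, forward 3.0 m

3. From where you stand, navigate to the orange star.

turn right 144°, forward 1.2 m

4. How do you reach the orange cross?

turn left 26°, forward 3.6 m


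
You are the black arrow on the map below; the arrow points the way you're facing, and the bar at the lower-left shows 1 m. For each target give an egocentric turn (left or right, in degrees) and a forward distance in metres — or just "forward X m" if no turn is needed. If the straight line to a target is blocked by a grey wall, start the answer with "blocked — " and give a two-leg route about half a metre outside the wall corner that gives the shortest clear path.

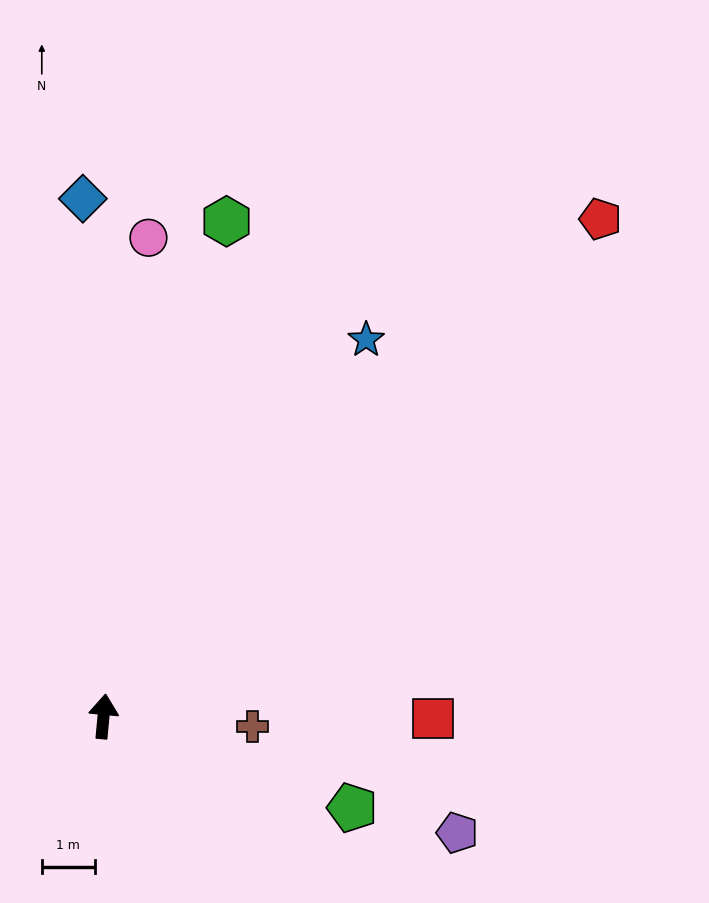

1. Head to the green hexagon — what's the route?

turn right 9°, forward 9.6 m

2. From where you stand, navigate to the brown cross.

turn right 89°, forward 2.8 m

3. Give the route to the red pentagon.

turn right 40°, forward 13.2 m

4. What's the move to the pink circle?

forward 9.0 m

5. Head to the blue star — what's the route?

turn right 30°, forward 8.6 m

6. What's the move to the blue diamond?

turn left 8°, forward 9.7 m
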